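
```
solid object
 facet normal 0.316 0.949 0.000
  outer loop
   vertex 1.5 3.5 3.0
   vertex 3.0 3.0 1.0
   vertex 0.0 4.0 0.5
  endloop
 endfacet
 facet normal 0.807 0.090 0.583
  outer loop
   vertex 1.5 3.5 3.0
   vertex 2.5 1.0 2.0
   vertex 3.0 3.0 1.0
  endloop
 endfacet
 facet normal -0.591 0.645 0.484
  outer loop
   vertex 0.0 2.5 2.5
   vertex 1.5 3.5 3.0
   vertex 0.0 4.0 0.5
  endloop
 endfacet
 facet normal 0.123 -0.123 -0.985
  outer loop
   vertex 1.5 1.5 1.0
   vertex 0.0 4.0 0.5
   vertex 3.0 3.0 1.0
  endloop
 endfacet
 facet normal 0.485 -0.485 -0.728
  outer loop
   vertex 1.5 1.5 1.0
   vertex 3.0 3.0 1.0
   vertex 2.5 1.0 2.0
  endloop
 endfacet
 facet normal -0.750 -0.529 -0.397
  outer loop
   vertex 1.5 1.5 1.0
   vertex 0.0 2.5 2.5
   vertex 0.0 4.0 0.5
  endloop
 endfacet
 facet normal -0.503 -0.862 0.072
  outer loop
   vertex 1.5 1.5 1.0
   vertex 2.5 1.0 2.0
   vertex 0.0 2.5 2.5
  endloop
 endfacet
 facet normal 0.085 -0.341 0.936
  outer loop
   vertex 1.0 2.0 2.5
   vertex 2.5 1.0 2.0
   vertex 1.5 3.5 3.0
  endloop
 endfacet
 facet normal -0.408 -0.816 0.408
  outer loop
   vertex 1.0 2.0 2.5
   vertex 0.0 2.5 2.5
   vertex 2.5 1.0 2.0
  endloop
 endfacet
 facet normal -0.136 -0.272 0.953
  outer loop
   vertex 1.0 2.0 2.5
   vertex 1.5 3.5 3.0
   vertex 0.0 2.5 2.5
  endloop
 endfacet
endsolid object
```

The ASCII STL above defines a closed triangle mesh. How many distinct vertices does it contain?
7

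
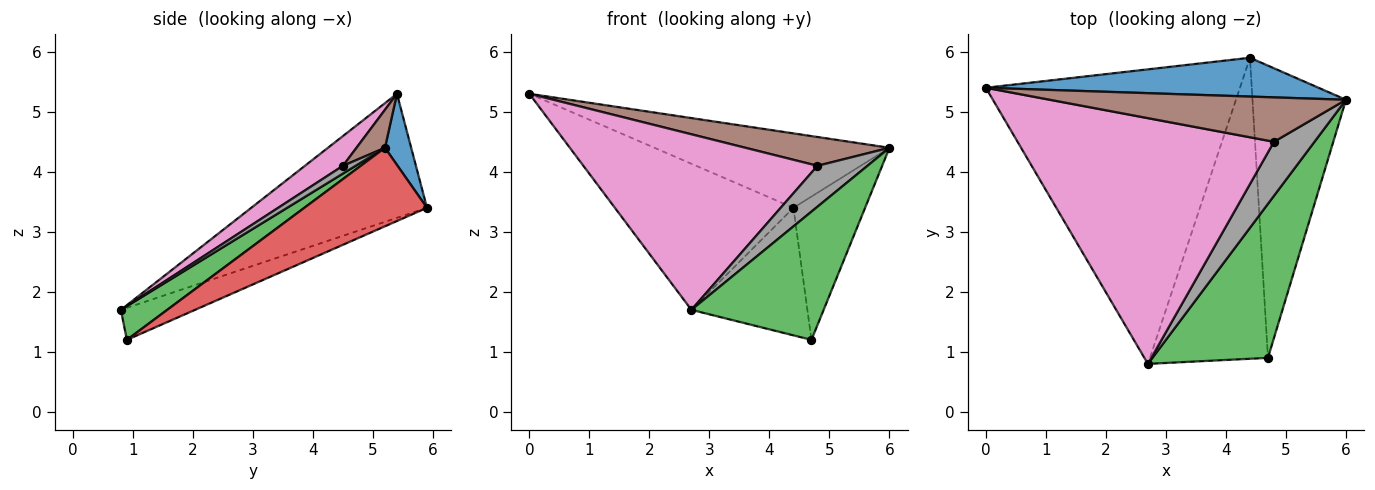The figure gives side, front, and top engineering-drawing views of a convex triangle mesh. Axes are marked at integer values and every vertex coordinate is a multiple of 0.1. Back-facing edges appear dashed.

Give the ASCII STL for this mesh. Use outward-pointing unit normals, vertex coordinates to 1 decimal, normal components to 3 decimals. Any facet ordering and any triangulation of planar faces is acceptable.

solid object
 facet normal 0.098 0.882 0.460
  outer loop
   vertex 4.4 5.9 3.4
   vertex 0.0 5.4 5.3
   vertex 6.0 5.2 4.4
  endloop
 endfacet
 facet normal -0.401 0.407 -0.821
  outer loop
   vertex 4.4 5.9 3.4
   vertex 2.7 0.8 1.7
   vertex 0.0 5.4 5.3
  endloop
 endfacet
 facet normal 0.219 -0.624 0.750
  outer loop
   vertex 4.7 0.9 1.2
   vertex 6.0 5.2 4.4
   vertex 2.7 0.8 1.7
  endloop
 endfacet
 facet normal 0.602 0.352 -0.717
  outer loop
   vertex 4.7 0.9 1.2
   vertex 4.4 5.9 3.4
   vertex 6.0 5.2 4.4
  endloop
 endfacet
 facet normal -0.242 0.379 -0.893
  outer loop
   vertex 4.7 0.9 1.2
   vertex 2.7 0.8 1.7
   vertex 4.4 5.9 3.4
  endloop
 endfacet
 facet normal 0.107 -0.541 0.834
  outer loop
   vertex 4.8 4.5 4.1
   vertex 6.0 5.2 4.4
   vertex 0.0 5.4 5.3
  endloop
 endfacet
 facet normal 0.094 -0.579 0.810
  outer loop
   vertex 4.8 4.5 4.1
   vertex 0.0 5.4 5.3
   vertex 2.7 0.8 1.7
  endloop
 endfacet
 facet normal 0.151 -0.597 0.788
  outer loop
   vertex 4.8 4.5 4.1
   vertex 2.7 0.8 1.7
   vertex 6.0 5.2 4.4
  endloop
 endfacet
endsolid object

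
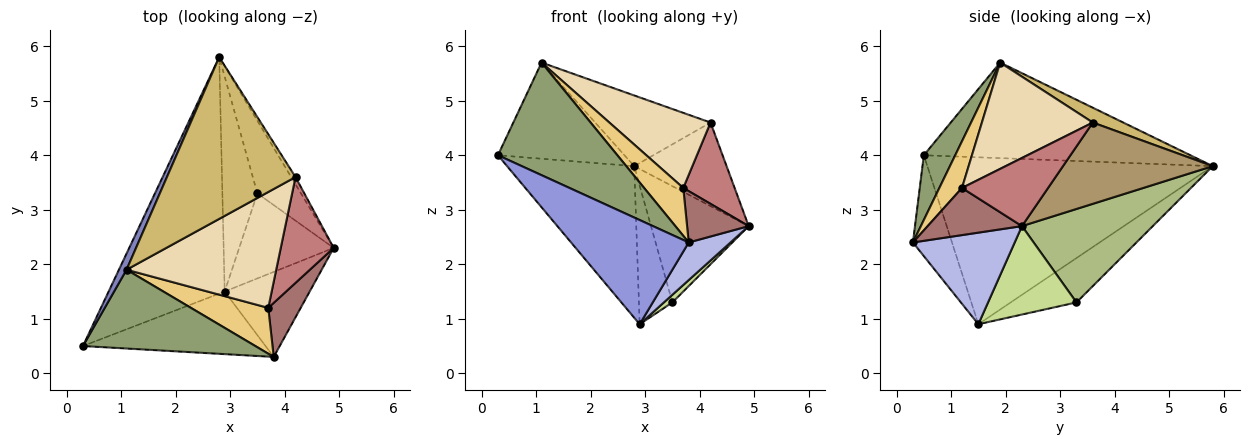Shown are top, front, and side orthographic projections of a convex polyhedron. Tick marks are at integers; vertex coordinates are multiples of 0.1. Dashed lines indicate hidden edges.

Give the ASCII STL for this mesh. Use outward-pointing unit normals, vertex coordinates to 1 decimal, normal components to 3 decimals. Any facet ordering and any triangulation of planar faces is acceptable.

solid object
 facet normal -0.771 0.344 -0.536
  outer loop
   vertex 2.9 1.5 0.9
   vertex 0.3 0.5 4.0
   vertex 2.8 5.8 3.8
  endloop
 endfacet
 facet normal -0.901 0.428 0.072
  outer loop
   vertex 1.1 1.9 5.7
   vertex 2.8 5.8 3.8
   vertex 0.3 0.5 4.0
  endloop
 endfacet
 facet normal -0.274 -0.824 -0.495
  outer loop
   vertex 3.8 0.3 2.4
   vertex 0.3 0.5 4.0
   vertex 2.9 1.5 0.9
  endloop
 endfacet
 facet normal 0.702 -0.288 -0.652
  outer loop
   vertex 3.8 0.3 2.4
   vertex 2.9 1.5 0.9
   vertex 4.9 2.3 2.7
  endloop
 endfacet
 facet normal 0.210 -0.801 0.561
  outer loop
   vertex 3.8 0.3 2.4
   vertex 1.1 1.9 5.7
   vertex 0.3 0.5 4.0
  endloop
 endfacet
 facet normal 0.751 0.560 -0.350
  outer loop
   vertex 3.5 3.3 1.3
   vertex 2.8 5.8 3.8
   vertex 4.9 2.3 2.7
  endloop
 endfacet
 facet normal 0.682 -0.065 -0.729
  outer loop
   vertex 3.5 3.3 1.3
   vertex 4.9 2.3 2.7
   vertex 2.9 1.5 0.9
  endloop
 endfacet
 facet normal -0.729 0.371 -0.575
  outer loop
   vertex 3.5 3.3 1.3
   vertex 2.9 1.5 0.9
   vertex 2.8 5.8 3.8
  endloop
 endfacet
 facet normal 0.850 0.524 -0.046
  outer loop
   vertex 4.2 3.6 4.6
   vertex 4.9 2.3 2.7
   vertex 2.8 5.8 3.8
  endloop
 endfacet
 facet normal 0.105 0.398 0.911
  outer loop
   vertex 4.2 3.6 4.6
   vertex 2.8 5.8 3.8
   vertex 1.1 1.9 5.7
  endloop
 endfacet
 facet normal 0.385 -0.666 0.638
  outer loop
   vertex 3.7 1.2 3.4
   vertex 1.1 1.9 5.7
   vertex 3.8 0.3 2.4
  endloop
 endfacet
 facet normal 0.512 -0.467 0.721
  outer loop
   vertex 3.7 1.2 3.4
   vertex 4.2 3.6 4.6
   vertex 1.1 1.9 5.7
  endloop
 endfacet
 facet normal 0.726 -0.474 0.499
  outer loop
   vertex 3.7 1.2 3.4
   vertex 3.8 0.3 2.4
   vertex 4.9 2.3 2.7
  endloop
 endfacet
 facet normal 0.714 -0.426 0.555
  outer loop
   vertex 3.7 1.2 3.4
   vertex 4.9 2.3 2.7
   vertex 4.2 3.6 4.6
  endloop
 endfacet
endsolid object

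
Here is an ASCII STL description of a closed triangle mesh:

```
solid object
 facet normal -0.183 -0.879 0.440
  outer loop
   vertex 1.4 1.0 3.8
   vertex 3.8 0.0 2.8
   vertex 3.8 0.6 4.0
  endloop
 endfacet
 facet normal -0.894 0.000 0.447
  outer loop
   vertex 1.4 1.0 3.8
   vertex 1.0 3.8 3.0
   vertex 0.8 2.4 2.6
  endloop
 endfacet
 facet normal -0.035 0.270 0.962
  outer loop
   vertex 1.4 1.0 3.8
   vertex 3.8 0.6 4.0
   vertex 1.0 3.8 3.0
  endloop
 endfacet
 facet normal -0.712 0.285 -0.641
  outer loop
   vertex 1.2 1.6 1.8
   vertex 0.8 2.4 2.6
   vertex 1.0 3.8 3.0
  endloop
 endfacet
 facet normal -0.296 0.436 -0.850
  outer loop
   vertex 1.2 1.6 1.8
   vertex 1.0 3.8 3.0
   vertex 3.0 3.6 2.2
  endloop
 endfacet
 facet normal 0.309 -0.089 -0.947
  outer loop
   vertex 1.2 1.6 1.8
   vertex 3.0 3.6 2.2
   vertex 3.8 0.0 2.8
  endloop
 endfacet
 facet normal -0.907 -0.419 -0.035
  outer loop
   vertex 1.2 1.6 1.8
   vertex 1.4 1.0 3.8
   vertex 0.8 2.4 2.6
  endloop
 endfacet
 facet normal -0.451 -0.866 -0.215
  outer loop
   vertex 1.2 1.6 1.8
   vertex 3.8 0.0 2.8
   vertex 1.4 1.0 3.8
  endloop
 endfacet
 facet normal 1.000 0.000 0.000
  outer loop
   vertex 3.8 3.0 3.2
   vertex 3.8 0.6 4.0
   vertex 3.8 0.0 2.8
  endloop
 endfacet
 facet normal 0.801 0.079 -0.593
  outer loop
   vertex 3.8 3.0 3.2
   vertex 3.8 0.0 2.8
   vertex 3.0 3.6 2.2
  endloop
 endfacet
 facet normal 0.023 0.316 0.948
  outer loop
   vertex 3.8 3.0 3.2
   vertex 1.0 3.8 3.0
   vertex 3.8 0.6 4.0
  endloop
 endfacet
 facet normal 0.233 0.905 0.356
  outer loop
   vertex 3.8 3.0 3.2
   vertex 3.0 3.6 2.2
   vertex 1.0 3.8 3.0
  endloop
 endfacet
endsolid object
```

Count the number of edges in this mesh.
18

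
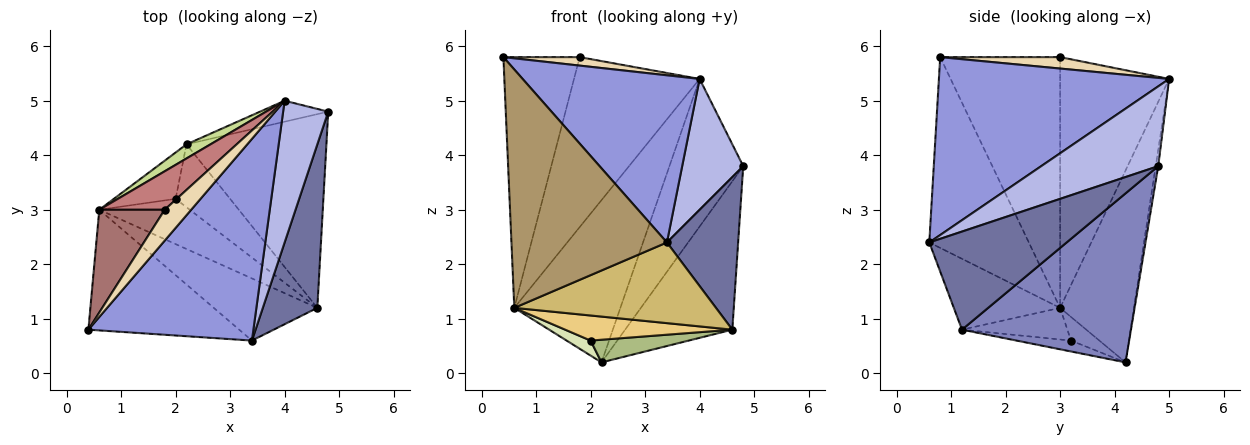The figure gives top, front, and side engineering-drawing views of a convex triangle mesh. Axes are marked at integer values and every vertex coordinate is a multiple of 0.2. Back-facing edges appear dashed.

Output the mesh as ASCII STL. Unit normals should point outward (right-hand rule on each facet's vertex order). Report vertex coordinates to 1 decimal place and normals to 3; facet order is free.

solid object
 facet normal 0.796 -0.413 0.442
  outer loop
   vertex 4.6 1.2 0.8
   vertex 4.8 4.8 3.8
   vertex 3.4 0.6 2.4
  endloop
 endfacet
 facet normal 0.692 0.439 -0.573
  outer loop
   vertex 4.6 1.2 0.8
   vertex 2.2 4.2 0.2
   vertex 4.8 4.8 3.8
  endloop
 endfacet
 facet normal 0.639 -0.491 0.592
  outer loop
   vertex 4.0 5.0 5.4
   vertex 0.4 0.8 5.8
   vertex 3.4 0.6 2.4
  endloop
 endfacet
 facet normal 0.793 -0.414 0.448
  outer loop
   vertex 4.0 5.0 5.4
   vertex 3.4 0.6 2.4
   vertex 4.8 4.8 3.8
  endloop
 endfacet
 facet normal -0.034 0.989 -0.141
  outer loop
   vertex 4.0 5.0 5.4
   vertex 4.8 4.8 3.8
   vertex 2.2 4.2 0.2
  endloop
 endfacet
 facet normal -0.185 -0.333 -0.925
  outer loop
   vertex 2.0 3.2 0.6
   vertex 2.2 4.2 0.2
   vertex 4.6 1.2 0.8
  endloop
 endfacet
 facet normal -0.570 0.819 0.071
  outer loop
   vertex 0.6 3.0 1.2
   vertex 4.0 5.0 5.4
   vertex 2.2 4.2 0.2
  endloop
 endfacet
 facet normal -0.342 -0.289 -0.894
  outer loop
   vertex 0.6 3.0 1.2
   vertex 2.2 4.2 0.2
   vertex 2.0 3.2 0.6
  endloop
 endfacet
 facet normal -0.496 -0.775 -0.392
  outer loop
   vertex 0.6 3.0 1.2
   vertex 3.4 0.6 2.4
   vertex 0.4 0.8 5.8
  endloop
 endfacet
 facet normal -0.385 -0.731 -0.563
  outer loop
   vertex 0.6 3.0 1.2
   vertex 4.6 1.2 0.8
   vertex 3.4 0.6 2.4
  endloop
 endfacet
 facet normal -0.292 -0.464 -0.836
  outer loop
   vertex 0.6 3.0 1.2
   vertex 2.0 3.2 0.6
   vertex 4.6 1.2 0.8
  endloop
 endfacet
 facet normal 0.384 -0.244 0.890
  outer loop
   vertex 1.8 3.0 5.8
   vertex 0.4 0.8 5.8
   vertex 4.0 5.0 5.4
  endloop
 endfacet
 facet normal -0.824 0.524 0.215
  outer loop
   vertex 1.8 3.0 5.8
   vertex 0.6 3.0 1.2
   vertex 0.4 0.8 5.8
  endloop
 endfacet
 facet normal -0.646 0.744 0.169
  outer loop
   vertex 1.8 3.0 5.8
   vertex 4.0 5.0 5.4
   vertex 0.6 3.0 1.2
  endloop
 endfacet
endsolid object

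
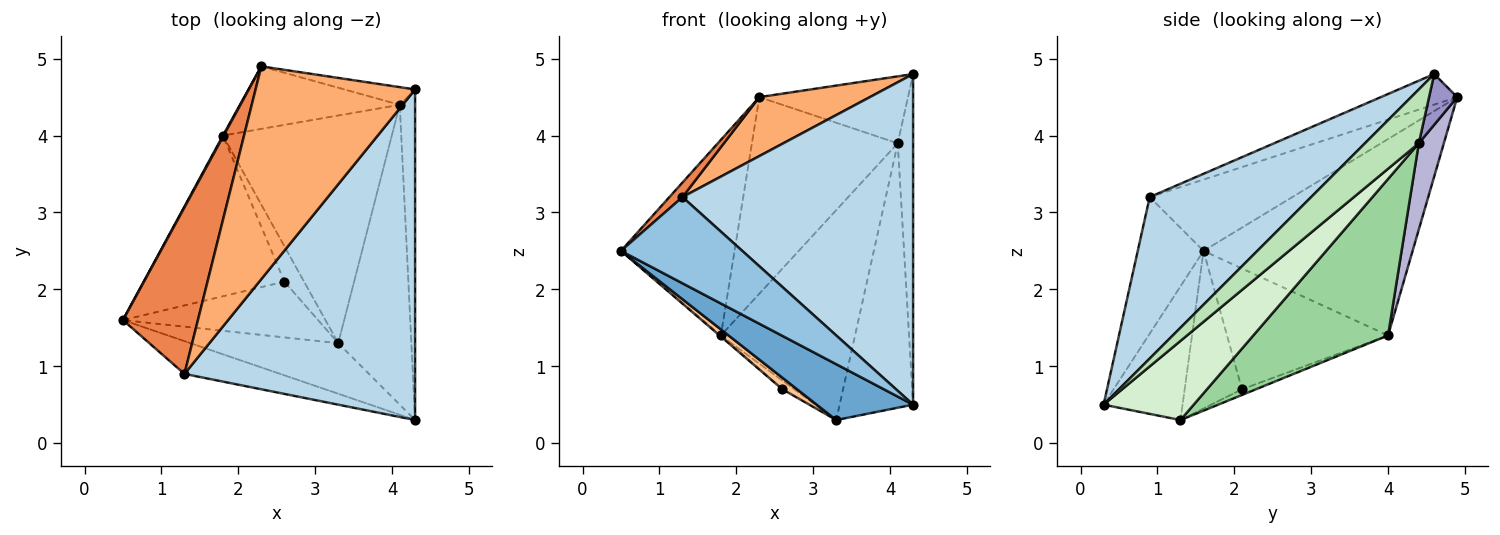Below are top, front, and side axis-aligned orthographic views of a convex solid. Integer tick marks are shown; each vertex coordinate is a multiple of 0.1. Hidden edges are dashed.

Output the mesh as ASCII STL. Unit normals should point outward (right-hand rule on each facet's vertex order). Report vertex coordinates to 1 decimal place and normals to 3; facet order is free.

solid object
 facet normal -0.519 -0.634 -0.574
  outer loop
   vertex 3.3 1.3 0.3
   vertex 4.3 0.3 0.5
   vertex 0.5 1.6 2.5
  endloop
 endfacet
 facet normal -0.452 -0.834 -0.317
  outer loop
   vertex 1.3 0.9 3.2
   vertex 0.5 1.6 2.5
   vertex 4.3 0.3 0.5
  endloop
 endfacet
 facet normal 0.444 -0.634 0.634
  outer loop
   vertex 1.3 0.9 3.2
   vertex 4.3 0.3 0.5
   vertex 4.3 4.6 4.8
  endloop
 endfacet
 facet normal -0.879 0.477 0.003
  outer loop
   vertex 2.3 4.9 4.5
   vertex 1.8 4.0 1.4
   vertex 0.5 1.6 2.5
  endloop
 endfacet
 facet normal -0.688 -0.063 0.723
  outer loop
   vertex 2.3 4.9 4.5
   vertex 0.5 1.6 2.5
   vertex 1.3 0.9 3.2
  endloop
 endfacet
 facet normal -0.182 -0.263 0.948
  outer loop
   vertex 2.3 4.9 4.5
   vertex 1.3 0.9 3.2
   vertex 4.3 4.6 4.8
  endloop
 endfacet
 facet normal -0.620 -0.159 -0.768
  outer loop
   vertex 2.6 2.1 0.7
   vertex 3.3 1.3 0.3
   vertex 0.5 1.6 2.5
  endloop
 endfacet
 facet normal -0.651 0.005 -0.759
  outer loop
   vertex 2.6 2.1 0.7
   vertex 0.5 1.6 2.5
   vertex 1.8 4.0 1.4
  endloop
 endfacet
 facet normal -0.271 0.230 -0.935
  outer loop
   vertex 2.6 2.1 0.7
   vertex 1.8 4.0 1.4
   vertex 3.3 1.3 0.3
  endloop
 endfacet
 facet normal 0.563 0.560 -0.608
  outer loop
   vertex 4.1 4.4 3.9
   vertex 3.3 1.3 0.3
   vertex 1.8 4.0 1.4
  endloop
 endfacet
 facet normal 0.927 0.265 -0.265
  outer loop
   vertex 4.1 4.4 3.9
   vertex 4.3 4.6 4.8
   vertex 4.3 0.3 0.5
  endloop
 endfacet
 facet normal 0.630 0.514 -0.582
  outer loop
   vertex 4.1 4.4 3.9
   vertex 4.3 0.3 0.5
   vertex 3.3 1.3 0.3
  endloop
 endfacet
 facet normal 0.180 0.951 -0.251
  outer loop
   vertex 4.1 4.4 3.9
   vertex 2.3 4.9 4.5
   vertex 4.3 4.6 4.8
  endloop
 endfacet
 facet normal 0.162 0.940 -0.299
  outer loop
   vertex 4.1 4.4 3.9
   vertex 1.8 4.0 1.4
   vertex 2.3 4.9 4.5
  endloop
 endfacet
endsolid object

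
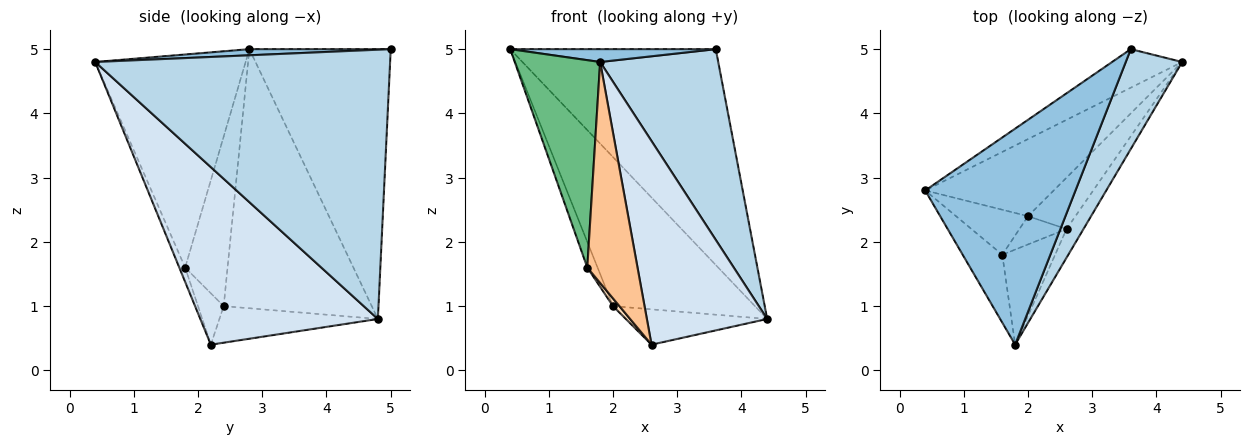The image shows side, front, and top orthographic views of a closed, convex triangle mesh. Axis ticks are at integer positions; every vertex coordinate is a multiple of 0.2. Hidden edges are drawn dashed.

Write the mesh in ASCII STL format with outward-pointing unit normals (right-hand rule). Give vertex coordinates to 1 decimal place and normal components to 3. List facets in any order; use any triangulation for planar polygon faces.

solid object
 facet normal -0.560 0.815 -0.146
  outer loop
   vertex 3.6 5.0 5.0
   vertex 4.4 4.8 0.8
   vertex 0.4 2.8 5.0
  endloop
 endfacet
 facet normal 0.041 -0.059 0.997
  outer loop
   vertex 3.6 5.0 5.0
   vertex 0.4 2.8 5.0
   vertex 1.8 0.4 4.8
  endloop
 endfacet
 facet normal 0.911 -0.365 0.191
  outer loop
   vertex 3.6 5.0 5.0
   vertex 1.8 0.4 4.8
   vertex 4.4 4.8 0.8
  endloop
 endfacet
 facet normal 0.825 -0.559 -0.079
  outer loop
   vertex 2.6 2.2 0.4
   vertex 4.4 4.8 0.8
   vertex 1.8 0.4 4.8
  endloop
 endfacet
 facet normal -0.680 0.652 -0.337
  outer loop
   vertex 2.0 2.4 1.0
   vertex 0.4 2.8 5.0
   vertex 4.4 4.8 0.8
  endloop
 endfacet
 facet normal -0.536 0.478 -0.696
  outer loop
   vertex 2.0 2.4 1.0
   vertex 4.4 4.8 0.8
   vertex 2.6 2.2 0.4
  endloop
 endfacet
 facet normal -0.106 -0.913 -0.393
  outer loop
   vertex 1.6 1.8 1.6
   vertex 2.6 2.2 0.4
   vertex 1.8 0.4 4.8
  endloop
 endfacet
 facet normal -0.725 -0.181 -0.665
  outer loop
   vertex 1.6 1.8 1.6
   vertex 2.0 2.4 1.0
   vertex 2.6 2.2 0.4
  endloop
 endfacet
 facet normal -0.858 -0.487 -0.160
  outer loop
   vertex 1.6 1.8 1.6
   vertex 1.8 0.4 4.8
   vertex 0.4 2.8 5.0
  endloop
 endfacet
 facet normal -0.898 0.218 -0.381
  outer loop
   vertex 1.6 1.8 1.6
   vertex 0.4 2.8 5.0
   vertex 2.0 2.4 1.0
  endloop
 endfacet
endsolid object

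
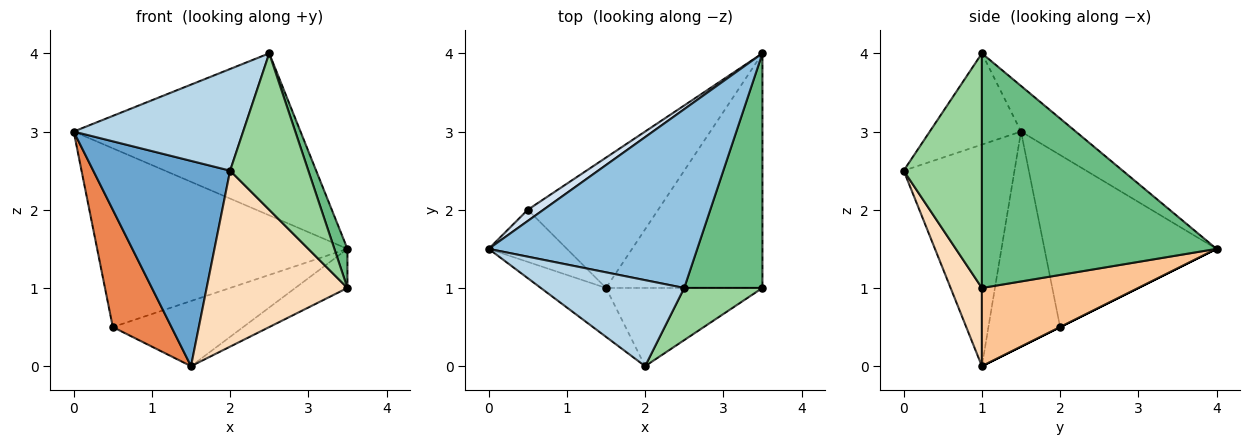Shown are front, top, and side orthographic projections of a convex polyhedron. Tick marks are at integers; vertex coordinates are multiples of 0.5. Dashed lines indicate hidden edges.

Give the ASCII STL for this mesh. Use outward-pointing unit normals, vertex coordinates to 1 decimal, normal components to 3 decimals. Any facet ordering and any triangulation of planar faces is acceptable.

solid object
 facet normal -0.619 -0.764 -0.182
  outer loop
   vertex 1.5 1.0 0.0
   vertex 2.0 0.0 2.5
   vertex 0.0 1.5 3.0
  endloop
 endfacet
 facet normal -0.160 0.663 0.731
  outer loop
   vertex 2.5 1.0 4.0
   vertex 3.5 4.0 1.5
   vertex 0.0 1.5 3.0
  endloop
 endfacet
 facet normal -0.380 -0.706 0.597
  outer loop
   vertex 2.5 1.0 4.0
   vertex 0.0 1.5 3.0
   vertex 2.0 0.0 2.5
  endloop
 endfacet
 facet normal -0.566 0.823 0.051
  outer loop
   vertex 0.5 2.0 0.5
   vertex 0.0 1.5 3.0
   vertex 3.5 4.0 1.5
  endloop
 endfacet
 facet normal -0.745 -0.610 -0.271
  outer loop
   vertex 0.5 2.0 0.5
   vertex 1.5 1.0 0.0
   vertex 0.0 1.5 3.0
  endloop
 endfacet
 facet normal 0.000 0.447 -0.894
  outer loop
   vertex 0.5 2.0 0.5
   vertex 3.5 4.0 1.5
   vertex 1.5 1.0 0.0
  endloop
 endfacet
 facet normal 0.442 0.147 -0.885
  outer loop
   vertex 3.5 1.0 1.0
   vertex 1.5 1.0 0.0
   vertex 3.5 4.0 1.5
  endloop
 endfacet
 facet normal 0.199 -0.896 -0.398
  outer loop
   vertex 3.5 1.0 1.0
   vertex 2.0 0.0 2.5
   vertex 1.5 1.0 0.0
  endloop
 endfacet
 facet normal 0.947 -0.053 0.316
  outer loop
   vertex 3.5 1.0 1.0
   vertex 3.5 4.0 1.5
   vertex 2.5 1.0 4.0
  endloop
 endfacet
 facet normal 0.688 -0.688 0.229
  outer loop
   vertex 3.5 1.0 1.0
   vertex 2.5 1.0 4.0
   vertex 2.0 0.0 2.5
  endloop
 endfacet
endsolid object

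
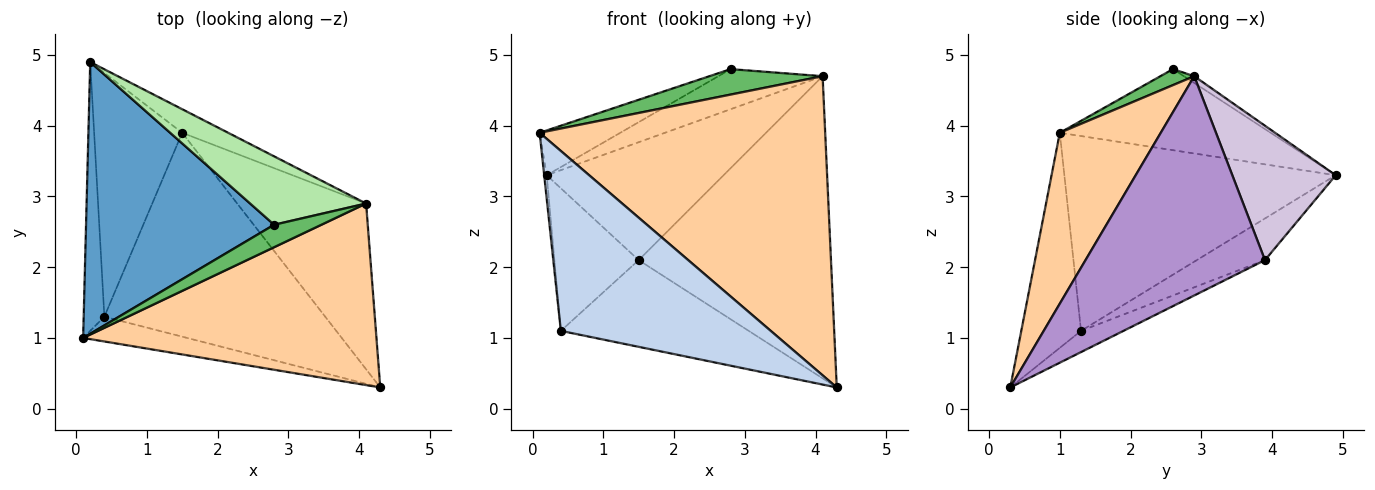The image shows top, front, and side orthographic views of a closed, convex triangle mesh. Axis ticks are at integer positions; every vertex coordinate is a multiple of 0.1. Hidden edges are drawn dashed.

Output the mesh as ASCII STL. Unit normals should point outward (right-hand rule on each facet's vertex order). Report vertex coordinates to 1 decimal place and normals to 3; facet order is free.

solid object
 facet normal -0.391 0.150 0.908
  outer loop
   vertex 2.8 2.6 4.8
   vertex 0.2 4.9 3.3
   vertex 0.1 1.0 3.9
  endloop
 endfacet
 facet normal -0.271 -0.953 -0.131
  outer loop
   vertex 0.4 1.3 1.1
   vertex 4.3 0.3 0.3
   vertex 0.1 1.0 3.9
  endloop
 endfacet
 facet normal -0.994 0.009 -0.106
  outer loop
   vertex 0.4 1.3 1.1
   vertex 0.1 1.0 3.9
   vertex 0.2 4.9 3.3
  endloop
 endfacet
 facet normal 0.289 -0.818 0.497
  outer loop
   vertex 4.1 2.9 4.7
   vertex 0.1 1.0 3.9
   vertex 4.3 0.3 0.3
  endloop
 endfacet
 facet normal 0.219 -0.732 0.645
  outer loop
   vertex 4.1 2.9 4.7
   vertex 2.8 2.6 4.8
   vertex 0.1 1.0 3.9
  endloop
 endfacet
 facet normal -0.050 0.505 0.862
  outer loop
   vertex 4.1 2.9 4.7
   vertex 0.2 4.9 3.3
   vertex 2.8 2.6 4.8
  endloop
 endfacet
 facet normal -0.088 0.390 -0.917
  outer loop
   vertex 1.5 3.9 2.1
   vertex 4.3 0.3 0.3
   vertex 0.4 1.3 1.1
  endloop
 endfacet
 facet normal -0.378 0.467 -0.799
  outer loop
   vertex 1.5 3.9 2.1
   vertex 0.4 1.3 1.1
   vertex 0.2 4.9 3.3
  endloop
 endfacet
 facet normal 0.633 0.679 -0.372
  outer loop
   vertex 1.5 3.9 2.1
   vertex 4.1 2.9 4.7
   vertex 4.3 0.3 0.3
  endloop
 endfacet
 facet normal 0.497 0.851 -0.170
  outer loop
   vertex 1.5 3.9 2.1
   vertex 0.2 4.9 3.3
   vertex 4.1 2.9 4.7
  endloop
 endfacet
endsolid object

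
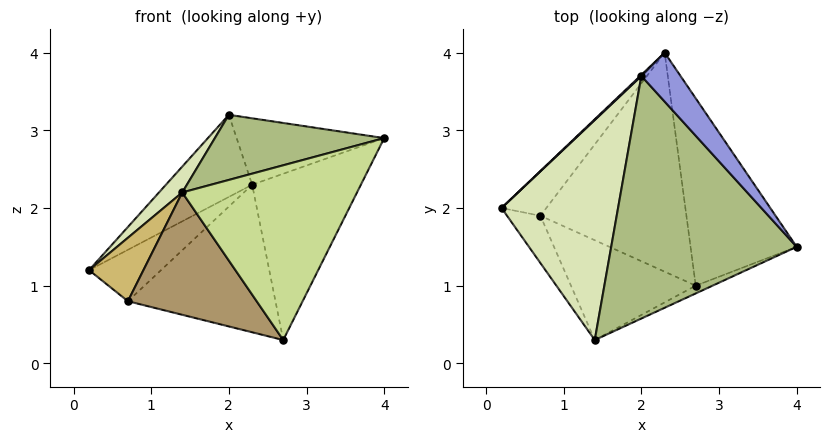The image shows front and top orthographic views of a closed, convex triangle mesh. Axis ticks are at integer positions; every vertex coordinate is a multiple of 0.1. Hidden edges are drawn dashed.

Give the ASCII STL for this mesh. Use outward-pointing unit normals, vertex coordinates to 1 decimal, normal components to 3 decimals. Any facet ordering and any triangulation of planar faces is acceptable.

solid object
 facet normal 0.778 0.417 -0.469
  outer loop
   vertex 2.7 1.0 0.3
   vertex 2.3 4.0 2.3
   vertex 4.0 1.5 2.9
  endloop
 endfacet
 facet normal -0.692 0.722 0.010
  outer loop
   vertex 2.0 3.7 3.2
   vertex 2.3 4.0 2.3
   vertex 0.2 2.0 1.2
  endloop
 endfacet
 facet normal 0.698 0.577 0.425
  outer loop
   vertex 2.0 3.7 3.2
   vertex 4.0 1.5 2.9
   vertex 2.3 4.0 2.3
  endloop
 endfacet
 facet normal -0.351 0.706 -0.615
  outer loop
   vertex 0.7 1.9 0.8
   vertex 0.2 2.0 1.2
   vertex 2.3 4.0 2.3
  endloop
 endfacet
 facet normal 0.044 0.558 -0.829
  outer loop
   vertex 0.7 1.9 0.8
   vertex 2.3 4.0 2.3
   vertex 2.7 1.0 0.3
  endloop
 endfacet
 facet normal -0.139 -0.257 0.956
  outer loop
   vertex 1.4 0.3 2.2
   vertex 4.0 1.5 2.9
   vertex 2.0 3.7 3.2
  endloop
 endfacet
 facet normal 0.428 -0.903 -0.040
  outer loop
   vertex 1.4 0.3 2.2
   vertex 2.7 1.0 0.3
   vertex 4.0 1.5 2.9
  endloop
 endfacet
 facet normal -0.705 -0.083 0.705
  outer loop
   vertex 1.4 0.3 2.2
   vertex 2.0 3.7 3.2
   vertex 0.2 2.0 1.2
  endloop
 endfacet
 facet normal -0.452 -0.691 -0.564
  outer loop
   vertex 1.4 0.3 2.2
   vertex 0.7 1.9 0.8
   vertex 2.7 1.0 0.3
  endloop
 endfacet
 facet normal -0.538 -0.676 -0.504
  outer loop
   vertex 1.4 0.3 2.2
   vertex 0.2 2.0 1.2
   vertex 0.7 1.9 0.8
  endloop
 endfacet
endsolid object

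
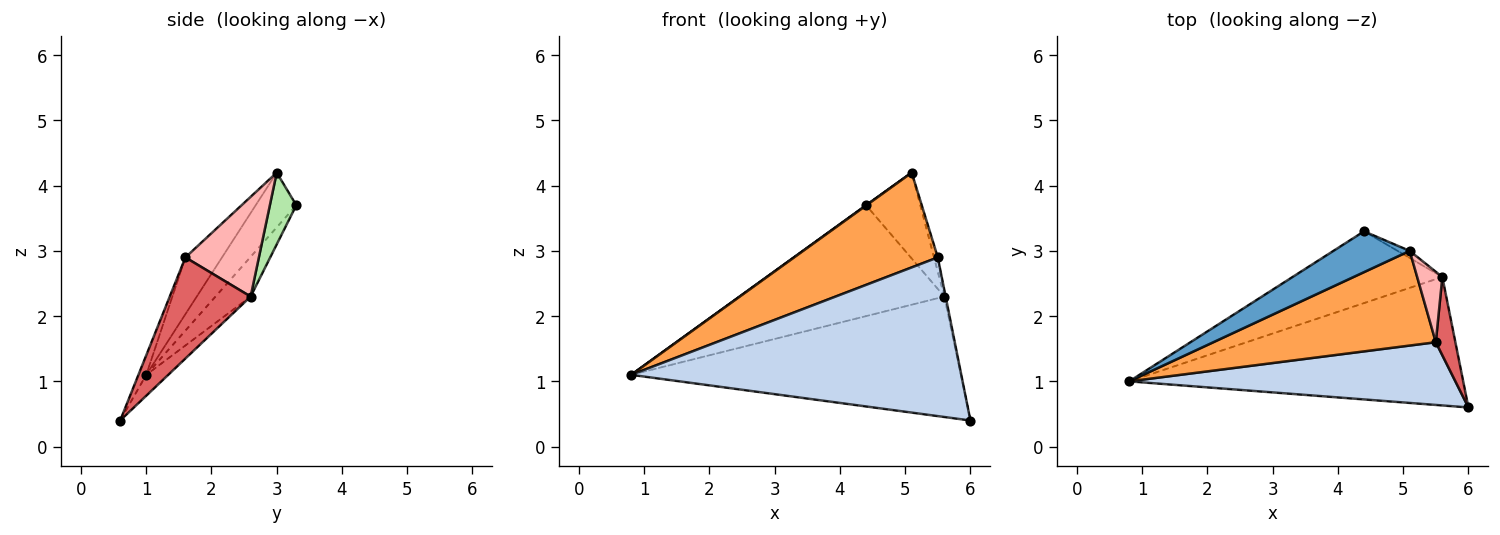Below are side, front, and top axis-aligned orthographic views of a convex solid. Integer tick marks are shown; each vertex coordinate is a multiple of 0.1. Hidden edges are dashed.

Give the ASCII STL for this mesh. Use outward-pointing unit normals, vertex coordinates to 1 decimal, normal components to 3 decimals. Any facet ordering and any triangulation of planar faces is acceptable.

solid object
 facet normal -0.583 -0.006 0.812
  outer loop
   vertex 5.1 3.0 4.2
   vertex 4.4 3.3 3.7
   vertex 0.8 1.0 1.1
  endloop
 endfacet
 facet normal -0.022 -0.930 0.367
  outer loop
   vertex 5.5 1.6 2.9
   vertex 0.8 1.0 1.1
   vertex 6.0 0.6 0.4
  endloop
 endfacet
 facet normal -0.177 -0.696 0.695
  outer loop
   vertex 5.5 1.6 2.9
   vertex 5.1 3.0 4.2
   vertex 0.8 1.0 1.1
  endloop
 endfacet
 facet normal -0.046 0.683 -0.729
  outer loop
   vertex 5.6 2.6 2.3
   vertex 6.0 0.6 0.4
   vertex 0.8 1.0 1.1
  endloop
 endfacet
 facet normal -0.143 0.831 -0.538
  outer loop
   vertex 5.6 2.6 2.3
   vertex 0.8 1.0 1.1
   vertex 4.4 3.3 3.7
  endloop
 endfacet
 facet normal 0.437 0.896 -0.074
  outer loop
   vertex 5.6 2.6 2.3
   vertex 4.4 3.3 3.7
   vertex 5.1 3.0 4.2
  endloop
 endfacet
 facet normal 0.982 0.016 0.190
  outer loop
   vertex 5.6 2.6 2.3
   vertex 5.5 1.6 2.9
   vertex 6.0 0.6 0.4
  endloop
 endfacet
 facet normal 0.968 0.050 0.244
  outer loop
   vertex 5.6 2.6 2.3
   vertex 5.1 3.0 4.2
   vertex 5.5 1.6 2.9
  endloop
 endfacet
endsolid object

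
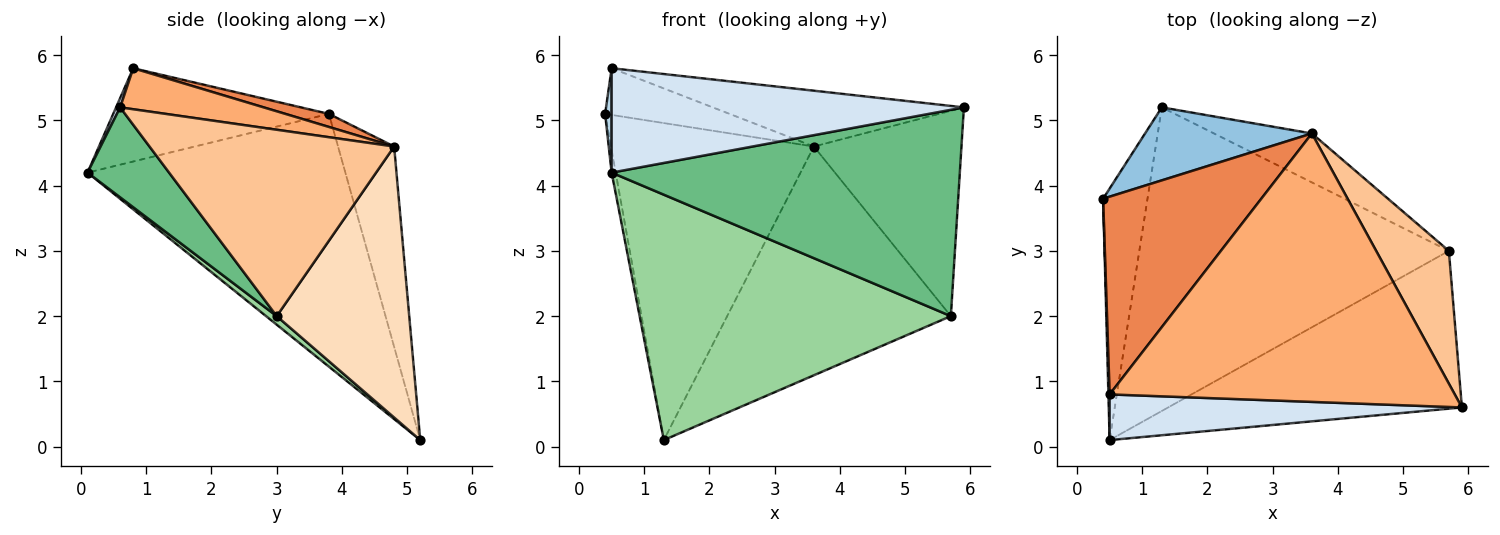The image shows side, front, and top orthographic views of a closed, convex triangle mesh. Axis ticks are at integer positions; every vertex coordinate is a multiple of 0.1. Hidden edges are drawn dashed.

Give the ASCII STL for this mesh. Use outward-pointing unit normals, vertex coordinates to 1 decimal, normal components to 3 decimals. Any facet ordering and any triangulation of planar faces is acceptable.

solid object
 facet normal -0.985 0.015 -0.173
  outer loop
   vertex 1.3 5.2 0.1
   vertex 0.5 0.1 4.2
   vertex 0.4 3.8 5.1
  endloop
 endfacet
 facet normal -0.260 0.941 0.217
  outer loop
   vertex 3.6 4.8 4.6
   vertex 1.3 5.2 0.1
   vertex 0.4 3.8 5.1
  endloop
 endfacet
 facet normal -0.999 -0.030 0.013
  outer loop
   vertex 0.5 0.8 5.8
   vertex 0.4 3.8 5.1
   vertex 0.5 0.1 4.2
  endloop
 endfacet
 facet normal 0.011 -0.916 0.401
  outer loop
   vertex 0.5 0.8 5.8
   vertex 0.5 0.1 4.2
   vertex 5.9 0.6 5.2
  endloop
 endfacet
 facet normal 0.080 0.229 0.970
  outer loop
   vertex 0.5 0.8 5.8
   vertex 3.6 4.8 4.6
   vertex 0.4 3.8 5.1
  endloop
 endfacet
 facet normal 0.116 0.202 0.973
  outer loop
   vertex 0.5 0.8 5.8
   vertex 5.9 0.6 5.2
   vertex 3.6 4.8 4.6
  endloop
 endfacet
 facet normal 0.812 0.490 0.317
  outer loop
   vertex 5.7 3.0 2.0
   vertex 3.6 4.8 4.6
   vertex 5.9 0.6 5.2
  endloop
 endfacet
 facet normal 0.501 0.846 -0.181
  outer loop
   vertex 5.7 3.0 2.0
   vertex 1.3 5.2 0.1
   vertex 3.6 4.8 4.6
  endloop
 endfacet
 facet normal 0.183 -0.781 -0.597
  outer loop
   vertex 5.7 3.0 2.0
   vertex 5.9 0.6 5.2
   vertex 0.5 0.1 4.2
  endloop
 endfacet
 facet normal 0.022 -0.628 -0.778
  outer loop
   vertex 5.7 3.0 2.0
   vertex 0.5 0.1 4.2
   vertex 1.3 5.2 0.1
  endloop
 endfacet
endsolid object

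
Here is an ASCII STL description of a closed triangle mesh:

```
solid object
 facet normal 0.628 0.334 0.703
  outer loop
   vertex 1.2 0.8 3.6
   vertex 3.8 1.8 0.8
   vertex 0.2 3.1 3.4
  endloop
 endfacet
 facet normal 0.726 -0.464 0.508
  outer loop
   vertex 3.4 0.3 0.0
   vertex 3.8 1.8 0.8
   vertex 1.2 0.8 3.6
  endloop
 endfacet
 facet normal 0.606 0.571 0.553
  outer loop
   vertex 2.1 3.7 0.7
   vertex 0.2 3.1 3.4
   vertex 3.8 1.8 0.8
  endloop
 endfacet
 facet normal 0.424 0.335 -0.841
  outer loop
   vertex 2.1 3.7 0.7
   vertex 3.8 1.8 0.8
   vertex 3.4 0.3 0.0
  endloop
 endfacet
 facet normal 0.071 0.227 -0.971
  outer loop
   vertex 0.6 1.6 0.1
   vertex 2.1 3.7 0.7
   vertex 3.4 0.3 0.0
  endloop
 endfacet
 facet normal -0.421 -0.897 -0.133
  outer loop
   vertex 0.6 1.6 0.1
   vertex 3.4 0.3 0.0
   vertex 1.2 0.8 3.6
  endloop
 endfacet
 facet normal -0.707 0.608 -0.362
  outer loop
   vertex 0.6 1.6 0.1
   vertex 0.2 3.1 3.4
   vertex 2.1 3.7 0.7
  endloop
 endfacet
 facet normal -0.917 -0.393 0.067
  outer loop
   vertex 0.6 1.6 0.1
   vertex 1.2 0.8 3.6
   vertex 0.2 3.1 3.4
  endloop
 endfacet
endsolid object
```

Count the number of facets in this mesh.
8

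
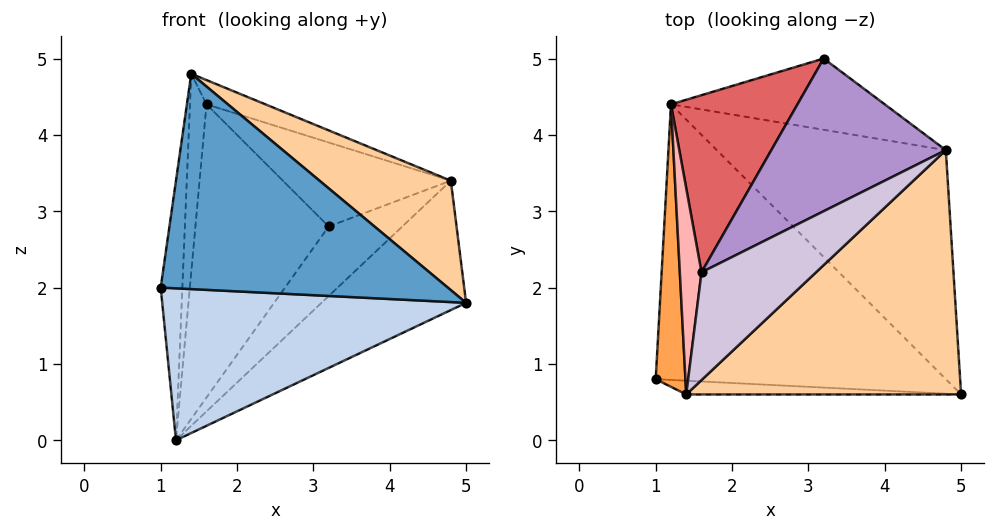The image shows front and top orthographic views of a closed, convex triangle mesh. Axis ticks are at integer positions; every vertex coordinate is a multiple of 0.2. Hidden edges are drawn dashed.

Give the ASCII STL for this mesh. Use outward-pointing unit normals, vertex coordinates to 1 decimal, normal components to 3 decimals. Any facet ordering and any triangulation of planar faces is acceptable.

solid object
 facet normal -0.053 -0.997 -0.064
  outer loop
   vertex 1.4 0.6 4.8
   vertex 1.0 0.8 2.0
   vertex 5.0 0.6 1.8
  endloop
 endfacet
 facet normal -0.068 -0.482 -0.874
  outer loop
   vertex 1.2 4.4 0.0
   vertex 5.0 0.6 1.8
   vertex 1.0 0.8 2.0
  endloop
 endfacet
 facet normal -0.979 0.138 0.150
  outer loop
   vertex 1.2 4.4 0.0
   vertex 1.0 0.8 2.0
   vertex 1.4 0.6 4.8
  endloop
 endfacet
 facet normal 0.605 -0.325 0.726
  outer loop
   vertex 4.8 3.8 3.4
   vertex 1.4 0.6 4.8
   vertex 5.0 0.6 1.8
  endloop
 endfacet
 facet normal 0.671 0.365 -0.646
  outer loop
   vertex 4.8 3.8 3.4
   vertex 5.0 0.6 1.8
   vertex 1.2 4.4 0.0
  endloop
 endfacet
 facet normal 0.621 0.548 -0.561
  outer loop
   vertex 4.8 3.8 3.4
   vertex 1.2 4.4 0.0
   vertex 3.2 5.0 2.8
  endloop
 endfacet
 facet normal -0.700 0.611 0.369
  outer loop
   vertex 1.6 2.2 4.4
   vertex 3.2 5.0 2.8
   vertex 1.2 4.4 0.0
  endloop
 endfacet
 facet normal -0.972 0.164 0.170
  outer loop
   vertex 1.6 2.2 4.4
   vertex 1.2 4.4 0.0
   vertex 1.4 0.6 4.8
  endloop
 endfacet
 facet normal 0.033 0.482 0.876
  outer loop
   vertex 1.6 2.2 4.4
   vertex 4.8 3.8 3.4
   vertex 3.2 5.0 2.8
  endloop
 endfacet
 facet normal 0.192 0.215 0.958
  outer loop
   vertex 1.6 2.2 4.4
   vertex 1.4 0.6 4.8
   vertex 4.8 3.8 3.4
  endloop
 endfacet
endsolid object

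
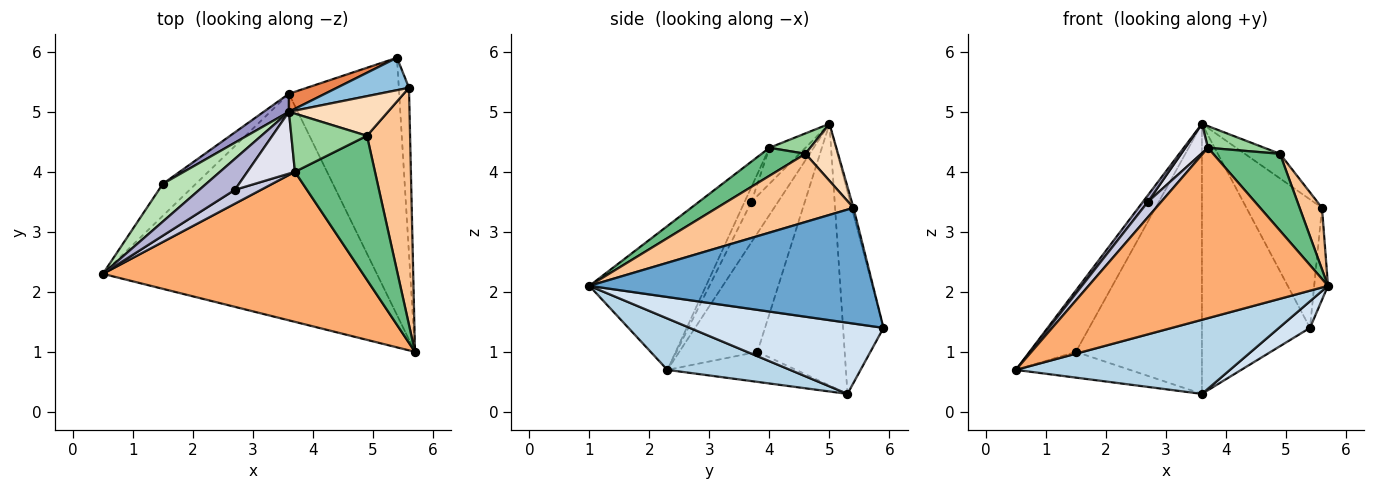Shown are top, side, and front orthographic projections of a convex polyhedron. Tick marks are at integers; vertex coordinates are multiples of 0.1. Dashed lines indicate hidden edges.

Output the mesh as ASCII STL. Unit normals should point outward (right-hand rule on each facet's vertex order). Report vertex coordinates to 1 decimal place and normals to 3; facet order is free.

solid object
 facet normal 0.995 0.048 -0.087
  outer loop
   vertex 5.6 5.4 3.4
   vertex 5.7 1.0 2.1
   vertex 5.4 5.9 1.4
  endloop
 endfacet
 facet normal -0.023 0.969 0.245
  outer loop
   vertex 5.6 5.4 3.4
   vertex 5.4 5.9 1.4
   vertex 3.6 5.0 4.8
  endloop
 endfacet
 facet normal 0.175 -0.306 -0.936
  outer loop
   vertex 3.6 5.3 0.3
   vertex 5.7 1.0 2.1
   vertex 0.5 2.3 0.7
  endloop
 endfacet
 facet normal 0.540 -0.086 -0.837
  outer loop
   vertex 3.6 5.3 0.3
   vertex 5.4 5.9 1.4
   vertex 5.7 1.0 2.1
  endloop
 endfacet
 facet normal -0.350 0.935 0.062
  outer loop
   vertex 3.6 5.3 0.3
   vertex 3.6 5.0 4.8
   vertex 5.4 5.9 1.4
  endloop
 endfacet
 facet normal -0.343 -0.705 0.621
  outer loop
   vertex 3.7 4.0 4.4
   vertex 0.5 2.3 0.7
   vertex 5.7 1.0 2.1
  endloop
 endfacet
 facet normal 0.837 -0.137 0.529
  outer loop
   vertex 4.9 4.6 4.3
   vertex 5.7 1.0 2.1
   vertex 5.6 5.4 3.4
  endloop
 endfacet
 facet normal 0.439 0.474 0.763
  outer loop
   vertex 4.9 4.6 4.3
   vertex 5.6 5.4 3.4
   vertex 3.6 5.0 4.8
  endloop
 endfacet
 facet normal 0.295 -0.450 0.843
  outer loop
   vertex 4.9 4.6 4.3
   vertex 3.7 4.0 4.4
   vertex 5.7 1.0 2.1
  endloop
 endfacet
 facet normal 0.245 -0.339 0.908
  outer loop
   vertex 4.9 4.6 4.3
   vertex 3.6 5.0 4.8
   vertex 3.7 4.0 4.4
  endloop
 endfacet
 facet normal -0.820 0.487 0.300
  outer loop
   vertex 1.5 3.8 1.0
   vertex 0.5 2.3 0.7
   vertex 3.6 5.0 4.8
  endloop
 endfacet
 facet normal -0.578 0.512 -0.635
  outer loop
   vertex 1.5 3.8 1.0
   vertex 3.6 5.3 0.3
   vertex 0.5 2.3 0.7
  endloop
 endfacet
 facet normal -0.568 0.821 0.055
  outer loop
   vertex 1.5 3.8 1.0
   vertex 3.6 5.0 4.8
   vertex 3.6 5.3 0.3
  endloop
 endfacet
 facet normal -0.744 -0.139 0.654
  outer loop
   vertex 2.7 3.7 3.5
   vertex 3.6 5.0 4.8
   vertex 0.5 2.3 0.7
  endloop
 endfacet
 facet normal -0.355 -0.694 0.626
  outer loop
   vertex 2.7 3.7 3.5
   vertex 0.5 2.3 0.7
   vertex 3.7 4.0 4.4
  endloop
 endfacet
 facet normal -0.564 -0.355 0.745
  outer loop
   vertex 2.7 3.7 3.5
   vertex 3.7 4.0 4.4
   vertex 3.6 5.0 4.8
  endloop
 endfacet
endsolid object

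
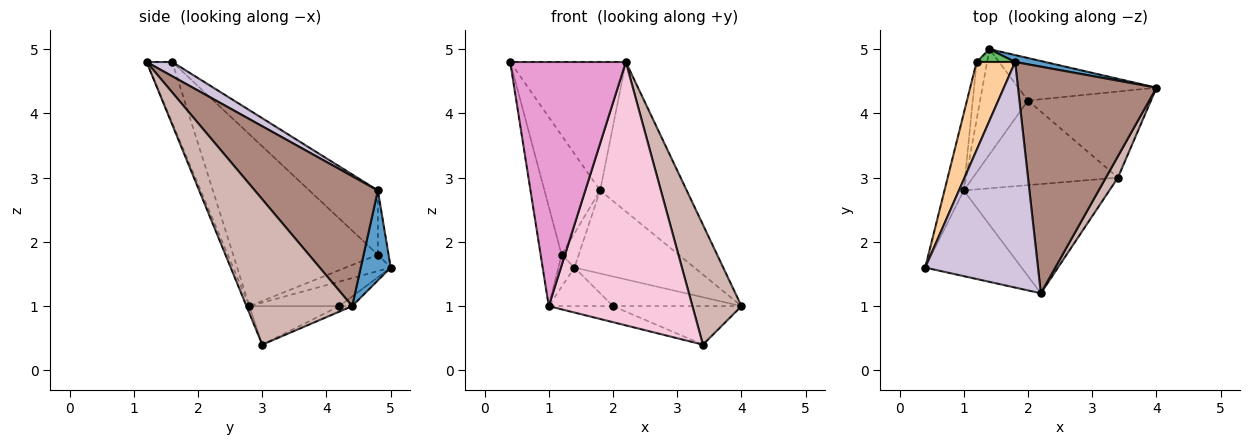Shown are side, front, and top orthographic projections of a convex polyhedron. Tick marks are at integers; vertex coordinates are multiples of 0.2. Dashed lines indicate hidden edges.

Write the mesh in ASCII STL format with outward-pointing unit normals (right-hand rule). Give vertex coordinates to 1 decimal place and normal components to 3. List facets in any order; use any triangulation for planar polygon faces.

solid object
 facet normal 0.242 0.967 0.081
  outer loop
   vertex 1.8 4.8 2.8
   vertex 4.0 4.4 1.0
   vertex 1.4 5.0 1.6
  endloop
 endfacet
 facet normal -0.984 0.142 -0.110
  outer loop
   vertex 1.2 4.8 1.8
   vertex 1.0 2.8 1.0
   vertex 0.4 1.6 4.8
  endloop
 endfacet
 facet normal -0.806 0.288 -0.518
  outer loop
   vertex 1.2 4.8 1.8
   vertex 1.4 5.0 1.6
   vertex 1.0 2.8 1.0
  endloop
 endfacet
 facet normal -0.704 0.572 0.422
  outer loop
   vertex 1.2 4.8 1.8
   vertex 0.4 1.6 4.8
   vertex 1.8 4.8 2.8
  endloop
 endfacet
 facet normal -0.505 0.808 0.303
  outer loop
   vertex 1.2 4.8 1.8
   vertex 1.8 4.8 2.8
   vertex 1.4 5.0 1.6
  endloop
 endfacet
 facet normal -0.433 0.310 -0.846
  outer loop
   vertex 2.0 4.2 1.0
   vertex 1.0 2.8 1.0
   vertex 1.4 5.0 1.6
  endloop
 endfacet
 facet normal -0.253 0.180 -0.951
  outer loop
   vertex 2.0 4.2 1.0
   vertex 3.4 3.0 0.4
   vertex 1.0 2.8 1.0
  endloop
 endfacet
 facet normal -0.057 0.571 -0.819
  outer loop
   vertex 2.0 4.2 1.0
   vertex 1.4 5.0 1.6
   vertex 4.0 4.4 1.0
  endloop
 endfacet
 facet normal -0.041 0.408 -0.912
  outer loop
   vertex 2.0 4.2 1.0
   vertex 4.0 4.4 1.0
   vertex 3.4 3.0 0.4
  endloop
 endfacet
 facet normal 0.109 0.492 0.864
  outer loop
   vertex 2.2 1.2 4.8
   vertex 1.8 4.8 2.8
   vertex 0.4 1.6 4.8
  endloop
 endfacet
 facet normal 0.617 0.434 0.657
  outer loop
   vertex 2.2 1.2 4.8
   vertex 4.0 4.4 1.0
   vertex 1.8 4.8 2.8
  endloop
 endfacet
 facet normal 0.905 -0.420 0.075
  outer loop
   vertex 2.2 1.2 4.8
   vertex 3.4 3.0 0.4
   vertex 4.0 4.4 1.0
  endloop
 endfacet
 facet normal -0.205 -0.924 -0.324
  outer loop
   vertex 2.2 1.2 4.8
   vertex 0.4 1.6 4.8
   vertex 1.0 2.8 1.0
  endloop
 endfacet
 facet normal -0.019 -0.924 -0.383
  outer loop
   vertex 2.2 1.2 4.8
   vertex 1.0 2.8 1.0
   vertex 3.4 3.0 0.4
  endloop
 endfacet
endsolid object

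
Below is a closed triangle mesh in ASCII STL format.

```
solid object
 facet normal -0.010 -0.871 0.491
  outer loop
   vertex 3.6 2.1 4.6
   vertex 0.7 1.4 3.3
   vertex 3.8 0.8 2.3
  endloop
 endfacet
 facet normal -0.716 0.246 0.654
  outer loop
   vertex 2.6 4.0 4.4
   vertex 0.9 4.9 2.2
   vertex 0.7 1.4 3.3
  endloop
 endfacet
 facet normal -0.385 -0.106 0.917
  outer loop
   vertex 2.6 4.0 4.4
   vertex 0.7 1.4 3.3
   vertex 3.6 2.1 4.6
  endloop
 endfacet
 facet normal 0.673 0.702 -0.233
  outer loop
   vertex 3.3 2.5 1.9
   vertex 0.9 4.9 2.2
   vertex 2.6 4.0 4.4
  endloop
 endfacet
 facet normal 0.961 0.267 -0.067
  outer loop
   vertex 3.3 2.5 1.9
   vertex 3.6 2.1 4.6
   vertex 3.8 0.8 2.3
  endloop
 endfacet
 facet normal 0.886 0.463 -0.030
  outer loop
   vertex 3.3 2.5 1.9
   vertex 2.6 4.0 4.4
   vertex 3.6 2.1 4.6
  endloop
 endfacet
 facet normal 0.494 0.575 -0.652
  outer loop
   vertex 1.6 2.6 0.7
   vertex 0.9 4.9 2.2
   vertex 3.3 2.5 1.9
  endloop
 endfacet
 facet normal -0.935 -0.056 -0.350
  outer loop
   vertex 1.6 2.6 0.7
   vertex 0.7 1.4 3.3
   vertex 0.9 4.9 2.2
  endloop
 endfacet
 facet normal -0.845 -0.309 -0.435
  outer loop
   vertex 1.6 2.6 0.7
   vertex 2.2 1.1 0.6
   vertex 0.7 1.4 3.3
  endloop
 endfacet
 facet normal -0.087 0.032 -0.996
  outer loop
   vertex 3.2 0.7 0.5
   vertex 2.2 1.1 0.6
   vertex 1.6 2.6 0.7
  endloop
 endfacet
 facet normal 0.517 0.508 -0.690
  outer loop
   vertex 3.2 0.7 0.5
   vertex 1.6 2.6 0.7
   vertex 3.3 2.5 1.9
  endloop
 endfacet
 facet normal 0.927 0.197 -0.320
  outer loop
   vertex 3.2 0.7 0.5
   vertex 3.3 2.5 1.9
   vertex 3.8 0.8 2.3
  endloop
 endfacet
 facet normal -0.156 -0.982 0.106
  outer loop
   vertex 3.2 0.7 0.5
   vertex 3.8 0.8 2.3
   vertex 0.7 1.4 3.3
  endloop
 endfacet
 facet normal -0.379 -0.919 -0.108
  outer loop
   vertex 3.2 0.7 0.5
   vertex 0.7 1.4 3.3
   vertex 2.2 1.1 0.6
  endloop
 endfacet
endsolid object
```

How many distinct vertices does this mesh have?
9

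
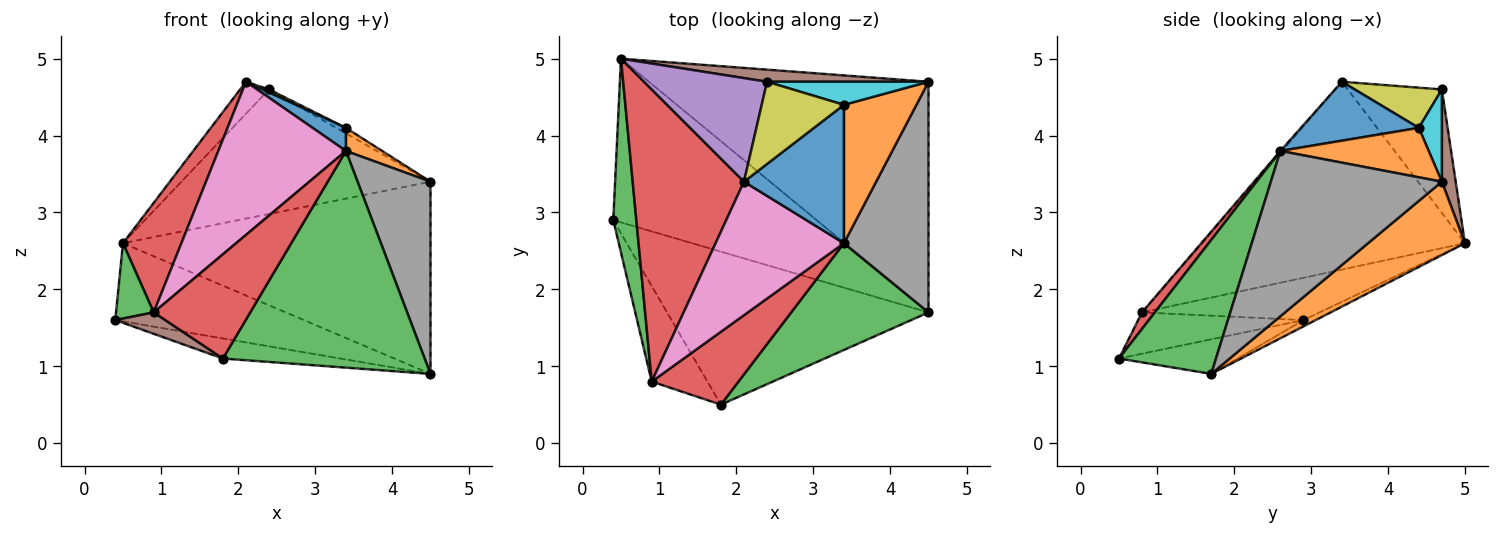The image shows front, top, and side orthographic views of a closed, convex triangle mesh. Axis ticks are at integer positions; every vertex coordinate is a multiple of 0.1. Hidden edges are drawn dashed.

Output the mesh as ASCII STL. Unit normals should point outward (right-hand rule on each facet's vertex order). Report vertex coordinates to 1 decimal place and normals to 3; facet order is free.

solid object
 facet normal -0.028 0.431 -0.902
  outer loop
   vertex 0.5 5.0 2.6
   vertex 4.5 1.7 0.9
   vertex 0.4 2.9 1.6
  endloop
 endfacet
 facet normal 0.198 0.628 -0.753
  outer loop
   vertex 4.5 4.7 3.4
   vertex 4.5 1.7 0.9
   vertex 0.5 5.0 2.6
  endloop
 endfacet
 facet normal -0.863 -0.183 0.471
  outer loop
   vertex 0.9 0.8 1.7
   vertex 0.5 5.0 2.6
   vertex 0.4 2.9 1.6
  endloop
 endfacet
 facet normal -0.845 -0.188 0.501
  outer loop
   vertex 0.9 0.8 1.7
   vertex 2.1 3.4 4.7
   vertex 0.5 5.0 2.6
  endloop
 endfacet
 facet normal -0.692 0.213 0.690
  outer loop
   vertex 2.4 4.7 4.6
   vertex 0.5 5.0 2.6
   vertex 2.1 3.4 4.7
  endloop
 endfacet
 facet normal 0.055 0.994 0.097
  outer loop
   vertex 2.4 4.7 4.6
   vertex 4.5 4.7 3.4
   vertex 0.5 5.0 2.6
  endloop
 endfacet
 facet normal -0.009 -0.754 0.657
  outer loop
   vertex 3.4 2.6 3.8
   vertex 2.1 3.4 4.7
   vertex 0.9 0.8 1.7
  endloop
 endfacet
 facet normal 0.832 -0.355 0.426
  outer loop
   vertex 3.4 2.6 3.8
   vertex 4.5 1.7 0.9
   vertex 4.5 4.7 3.4
  endloop
 endfacet
 facet normal 0.439 -0.032 0.898
  outer loop
   vertex 3.4 4.4 4.1
   vertex 2.4 4.7 4.6
   vertex 2.1 3.4 4.7
  endloop
 endfacet
 facet normal 0.486 0.202 0.850
  outer loop
   vertex 3.4 4.4 4.1
   vertex 4.5 4.7 3.4
   vertex 2.4 4.7 4.6
  endloop
 endfacet
 facet normal 0.503 -0.142 0.853
  outer loop
   vertex 3.4 4.4 4.1
   vertex 2.1 3.4 4.7
   vertex 3.4 2.6 3.8
  endloop
 endfacet
 facet normal 0.558 -0.136 0.819
  outer loop
   vertex 3.4 4.4 4.1
   vertex 3.4 2.6 3.8
   vertex 4.5 4.7 3.4
  endloop
 endfacet
 facet normal 0.396 -0.824 0.406
  outer loop
   vertex 1.8 0.5 1.1
   vertex 4.5 1.7 0.9
   vertex 3.4 2.6 3.8
  endloop
 endfacet
 facet normal 0.108 -0.815 0.570
  outer loop
   vertex 1.8 0.5 1.1
   vertex 3.4 2.6 3.8
   vertex 0.9 0.8 1.7
  endloop
 endfacet
 facet normal -0.130 0.129 -0.983
  outer loop
   vertex 1.8 0.5 1.1
   vertex 0.4 2.9 1.6
   vertex 4.5 1.7 0.9
  endloop
 endfacet
 facet normal -0.586 -0.177 -0.791
  outer loop
   vertex 1.8 0.5 1.1
   vertex 0.9 0.8 1.7
   vertex 0.4 2.9 1.6
  endloop
 endfacet
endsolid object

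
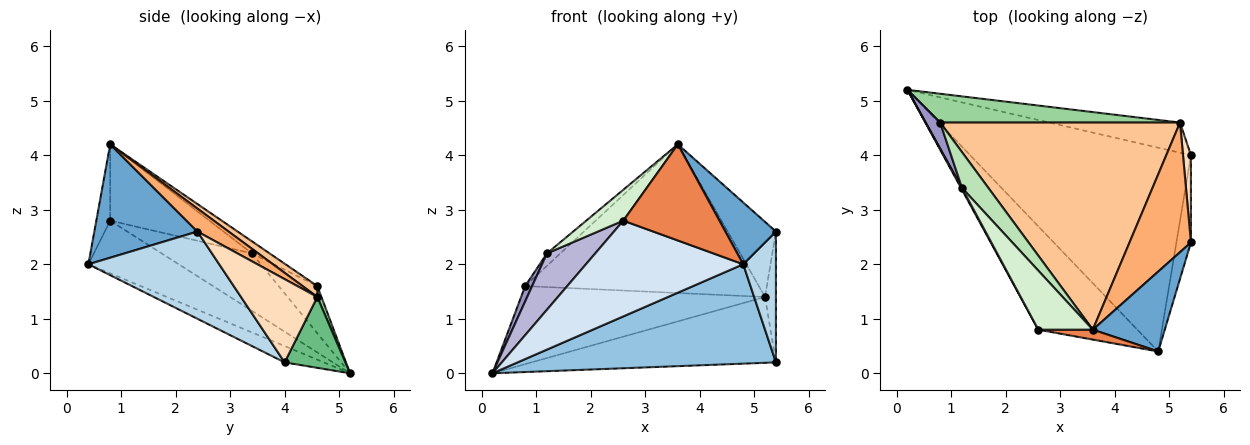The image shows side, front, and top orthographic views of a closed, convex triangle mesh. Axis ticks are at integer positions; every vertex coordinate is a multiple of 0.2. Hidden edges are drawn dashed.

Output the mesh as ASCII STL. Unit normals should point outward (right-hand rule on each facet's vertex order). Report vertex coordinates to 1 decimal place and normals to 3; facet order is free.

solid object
 facet normal 0.780 -0.383 0.495
  outer loop
   vertex 4.8 0.4 2.0
   vertex 5.4 2.4 2.6
   vertex 3.6 0.8 4.2
  endloop
 endfacet
 facet normal -0.066 -0.437 -0.897
  outer loop
   vertex 5.4 4.0 0.2
   vertex 4.8 0.4 2.0
   vertex 0.2 5.2 0.0
  endloop
 endfacet
 facet normal 0.958 -0.239 -0.160
  outer loop
   vertex 5.4 4.0 0.2
   vertex 5.4 2.4 2.6
   vertex 4.8 0.4 2.0
  endloop
 endfacet
 facet normal -0.364 -0.633 -0.683
  outer loop
   vertex 2.6 0.8 2.8
   vertex 0.2 5.2 0.0
   vertex 4.8 0.4 2.0
  endloop
 endfacet
 facet normal -0.142 -0.985 0.102
  outer loop
   vertex 2.6 0.8 2.8
   vertex 4.8 0.4 2.0
   vertex 3.6 0.8 4.2
  endloop
 endfacet
 facet normal 0.308 0.477 0.823
  outer loop
   vertex 5.2 4.6 1.4
   vertex 3.6 0.8 4.2
   vertex 5.4 2.4 2.6
  endloop
 endfacet
 facet normal 0.037 0.583 0.812
  outer loop
   vertex 5.2 4.6 1.4
   vertex 0.8 4.6 1.6
   vertex 3.6 0.8 4.2
  endloop
 endfacet
 facet normal 0.986 0.141 0.094
  outer loop
   vertex 5.2 4.6 1.4
   vertex 5.4 2.4 2.6
   vertex 5.4 4.0 0.2
  endloop
 endfacet
 facet normal 0.220 0.887 -0.407
  outer loop
   vertex 5.2 4.6 1.4
   vertex 5.4 4.0 0.2
   vertex 0.2 5.2 0.0
  endloop
 endfacet
 facet normal 0.016 0.938 0.346
  outer loop
   vertex 5.2 4.6 1.4
   vertex 0.2 5.2 0.0
   vertex 0.8 4.6 1.6
  endloop
 endfacet
 facet normal -0.396 0.302 0.867
  outer loop
   vertex 1.2 3.4 2.2
   vertex 3.6 0.8 4.2
   vertex 0.8 4.6 1.6
  endloop
 endfacet
 facet normal -0.779 -0.291 0.556
  outer loop
   vertex 1.2 3.4 2.2
   vertex 2.6 0.8 2.8
   vertex 3.6 0.8 4.2
  endloop
 endfacet
 facet normal -0.942 -0.169 0.290
  outer loop
   vertex 1.2 3.4 2.2
   vertex 0.8 4.6 1.6
   vertex 0.2 5.2 0.0
  endloop
 endfacet
 facet normal -0.882 -0.471 0.015
  outer loop
   vertex 1.2 3.4 2.2
   vertex 0.2 5.2 0.0
   vertex 2.6 0.8 2.8
  endloop
 endfacet
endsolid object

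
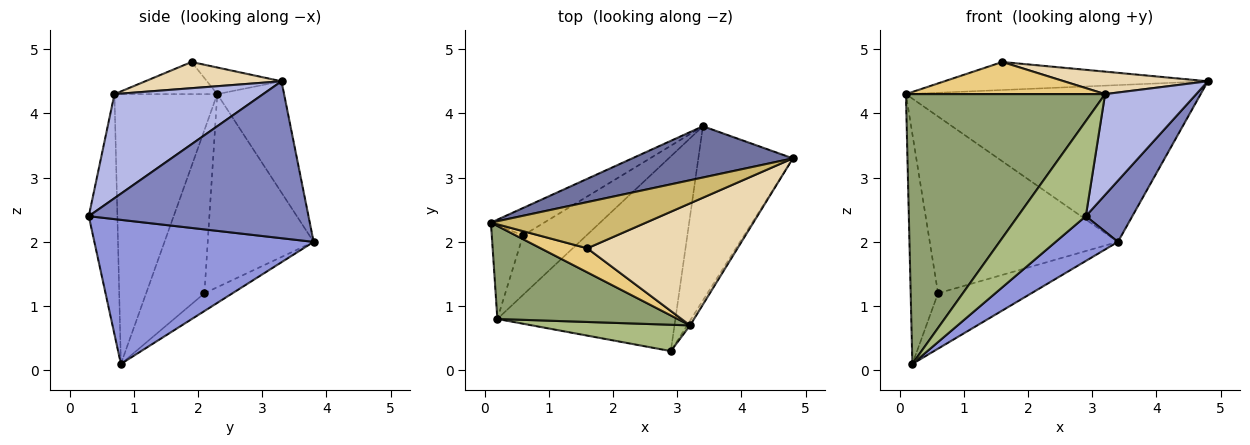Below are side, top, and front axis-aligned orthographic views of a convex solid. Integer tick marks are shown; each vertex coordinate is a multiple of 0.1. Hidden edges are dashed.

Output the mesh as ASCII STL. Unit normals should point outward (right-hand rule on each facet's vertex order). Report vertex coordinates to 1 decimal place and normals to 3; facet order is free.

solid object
 facet normal -0.211 0.929 0.304
  outer loop
   vertex 3.4 3.8 2.0
   vertex 0.1 2.3 4.3
   vertex 4.8 3.3 4.5
  endloop
 endfacet
 facet normal 0.843 -0.178 -0.508
  outer loop
   vertex 3.4 3.8 2.0
   vertex 4.8 3.3 4.5
   vertex 2.9 0.3 2.4
  endloop
 endfacet
 facet normal 0.619 -0.176 -0.765
  outer loop
   vertex 0.2 0.8 0.1
   vertex 3.4 3.8 2.0
   vertex 2.9 0.3 2.4
  endloop
 endfacet
 facet normal 0.852 -0.523 -0.025
  outer loop
   vertex 3.2 0.7 4.3
   vertex 2.9 0.3 2.4
   vertex 4.8 3.3 4.5
  endloop
 endfacet
 facet normal -0.439 -0.850 0.293
  outer loop
   vertex 3.2 0.7 4.3
   vertex 0.1 2.3 4.3
   vertex 0.2 0.8 0.1
  endloop
 endfacet
 facet normal -0.376 -0.893 0.247
  outer loop
   vertex 3.2 0.7 4.3
   vertex 0.2 0.8 0.1
   vertex 2.9 0.3 2.4
  endloop
 endfacet
 facet normal -0.486 0.864 -0.134
  outer loop
   vertex 0.6 2.1 1.2
   vertex 0.1 2.3 4.3
   vertex 3.4 3.8 2.0
  endloop
 endfacet
 facet normal -0.892 0.419 -0.171
  outer loop
   vertex 0.6 2.1 1.2
   vertex 0.2 0.8 0.1
   vertex 0.1 2.3 4.3
  endloop
 endfacet
 facet normal -0.201 0.668 -0.716
  outer loop
   vertex 0.6 2.1 1.2
   vertex 3.4 3.8 2.0
   vertex 0.2 0.8 0.1
  endloop
 endfacet
 facet normal -0.145 0.513 0.846
  outer loop
   vertex 1.6 1.9 4.8
   vertex 4.8 3.3 4.5
   vertex 0.1 2.3 4.3
  endloop
 endfacet
 facet normal -0.382 -0.740 0.554
  outer loop
   vertex 1.6 1.9 4.8
   vertex 0.1 2.3 4.3
   vertex 3.2 0.7 4.3
  endloop
 endfacet
 facet normal 0.169 -0.179 0.969
  outer loop
   vertex 1.6 1.9 4.8
   vertex 3.2 0.7 4.3
   vertex 4.8 3.3 4.5
  endloop
 endfacet
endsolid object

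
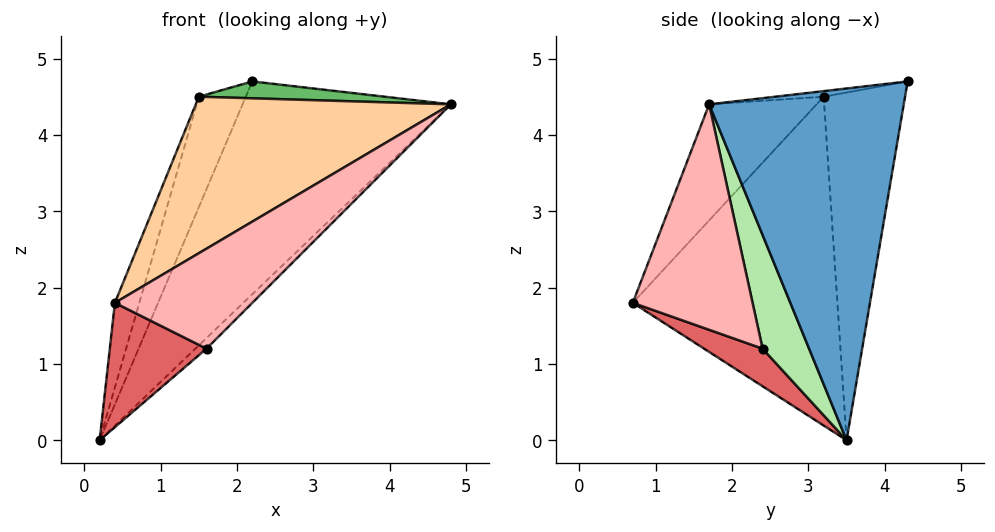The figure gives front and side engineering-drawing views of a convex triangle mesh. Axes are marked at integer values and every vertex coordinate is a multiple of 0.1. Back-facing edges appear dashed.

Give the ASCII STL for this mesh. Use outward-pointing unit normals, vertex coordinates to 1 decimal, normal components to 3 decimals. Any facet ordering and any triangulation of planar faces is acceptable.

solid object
 facet normal 0.631 0.675 -0.383
  outer loop
   vertex 2.2 4.3 4.7
   vertex 4.8 1.7 4.4
   vertex 0.2 3.5 0.0
  endloop
 endfacet
 facet normal -0.952 0.114 0.283
  outer loop
   vertex 1.5 3.2 4.5
   vertex 0.2 3.5 0.0
   vertex 0.4 0.7 1.8
  endloop
 endfacet
 facet normal -0.833 0.481 0.273
  outer loop
   vertex 1.5 3.2 4.5
   vertex 2.2 4.3 4.7
   vertex 0.2 3.5 0.0
  endloop
 endfacet
 facet normal -0.273 -0.648 0.711
  outer loop
   vertex 1.5 3.2 4.5
   vertex 0.4 0.7 1.8
   vertex 4.8 1.7 4.4
  endloop
 endfacet
 facet normal -0.040 -0.154 0.987
  outer loop
   vertex 1.5 3.2 4.5
   vertex 4.8 1.7 4.4
   vertex 2.2 4.3 4.7
  endloop
 endfacet
 facet normal 0.715 0.171 -0.678
  outer loop
   vertex 1.6 2.4 1.2
   vertex 0.2 3.5 0.0
   vertex 4.8 1.7 4.4
  endloop
 endfacet
 facet normal 0.303 -0.500 -0.811
  outer loop
   vertex 1.6 2.4 1.2
   vertex 0.4 0.7 1.8
   vertex 0.2 3.5 0.0
  endloop
 endfacet
 facet normal 0.508 -0.582 -0.635
  outer loop
   vertex 1.6 2.4 1.2
   vertex 4.8 1.7 4.4
   vertex 0.4 0.7 1.8
  endloop
 endfacet
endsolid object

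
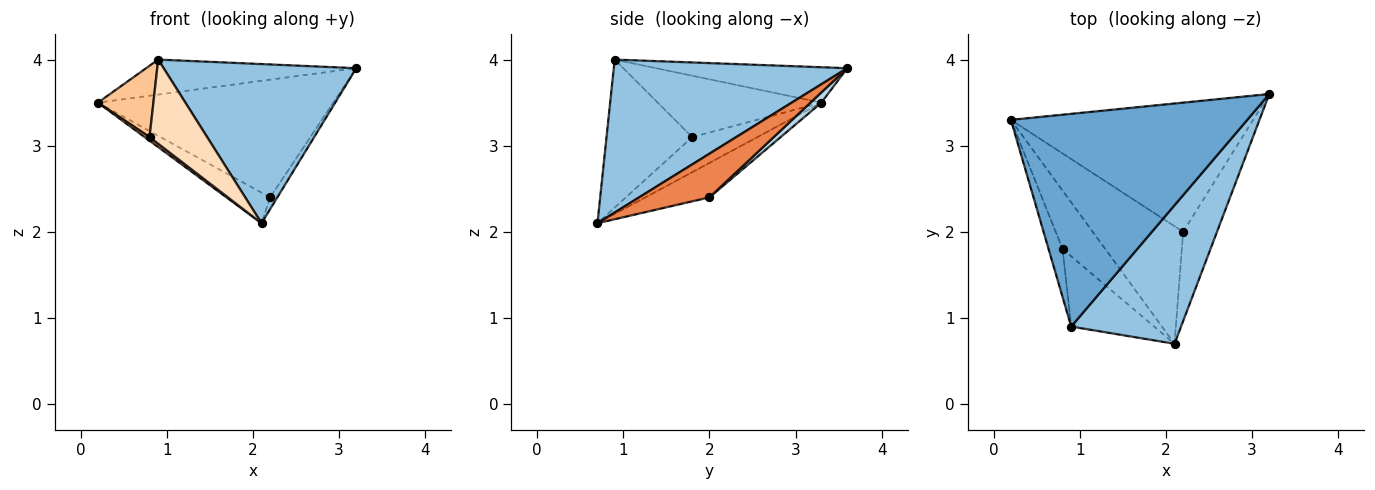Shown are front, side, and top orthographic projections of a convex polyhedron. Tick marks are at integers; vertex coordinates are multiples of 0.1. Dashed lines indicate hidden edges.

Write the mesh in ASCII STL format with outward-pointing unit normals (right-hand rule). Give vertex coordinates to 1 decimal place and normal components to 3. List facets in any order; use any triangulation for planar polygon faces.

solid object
 facet normal -0.146 0.161 0.976
  outer loop
   vertex 0.9 0.9 4.0
   vertex 3.2 3.6 3.9
   vertex 0.2 3.3 3.5
  endloop
 endfacet
 facet normal 0.675 -0.557 0.485
  outer loop
   vertex 0.9 0.9 4.0
   vertex 2.1 0.7 2.1
   vertex 3.2 3.6 3.9
  endloop
 endfacet
 facet normal 0.031 0.673 -0.739
  outer loop
   vertex 2.2 2.0 2.4
   vertex 0.2 3.3 3.5
   vertex 3.2 3.6 3.9
  endloop
 endfacet
 facet normal -0.346 0.236 -0.908
  outer loop
   vertex 2.2 2.0 2.4
   vertex 2.1 0.7 2.1
   vertex 0.2 3.3 3.5
  endloop
 endfacet
 facet normal 0.788 0.080 -0.611
  outer loop
   vertex 2.2 2.0 2.4
   vertex 3.2 3.6 3.9
   vertex 2.1 0.7 2.1
  endloop
 endfacet
 facet normal -0.634 -0.048 -0.772
  outer loop
   vertex 0.8 1.8 3.1
   vertex 0.2 3.3 3.5
   vertex 2.1 0.7 2.1
  endloop
 endfacet
 facet normal -0.926 -0.314 -0.211
  outer loop
   vertex 0.8 1.8 3.1
   vertex 0.9 0.9 4.0
   vertex 0.2 3.3 3.5
  endloop
 endfacet
 facet normal -0.752 -0.506 -0.422
  outer loop
   vertex 0.8 1.8 3.1
   vertex 2.1 0.7 2.1
   vertex 0.9 0.9 4.0
  endloop
 endfacet
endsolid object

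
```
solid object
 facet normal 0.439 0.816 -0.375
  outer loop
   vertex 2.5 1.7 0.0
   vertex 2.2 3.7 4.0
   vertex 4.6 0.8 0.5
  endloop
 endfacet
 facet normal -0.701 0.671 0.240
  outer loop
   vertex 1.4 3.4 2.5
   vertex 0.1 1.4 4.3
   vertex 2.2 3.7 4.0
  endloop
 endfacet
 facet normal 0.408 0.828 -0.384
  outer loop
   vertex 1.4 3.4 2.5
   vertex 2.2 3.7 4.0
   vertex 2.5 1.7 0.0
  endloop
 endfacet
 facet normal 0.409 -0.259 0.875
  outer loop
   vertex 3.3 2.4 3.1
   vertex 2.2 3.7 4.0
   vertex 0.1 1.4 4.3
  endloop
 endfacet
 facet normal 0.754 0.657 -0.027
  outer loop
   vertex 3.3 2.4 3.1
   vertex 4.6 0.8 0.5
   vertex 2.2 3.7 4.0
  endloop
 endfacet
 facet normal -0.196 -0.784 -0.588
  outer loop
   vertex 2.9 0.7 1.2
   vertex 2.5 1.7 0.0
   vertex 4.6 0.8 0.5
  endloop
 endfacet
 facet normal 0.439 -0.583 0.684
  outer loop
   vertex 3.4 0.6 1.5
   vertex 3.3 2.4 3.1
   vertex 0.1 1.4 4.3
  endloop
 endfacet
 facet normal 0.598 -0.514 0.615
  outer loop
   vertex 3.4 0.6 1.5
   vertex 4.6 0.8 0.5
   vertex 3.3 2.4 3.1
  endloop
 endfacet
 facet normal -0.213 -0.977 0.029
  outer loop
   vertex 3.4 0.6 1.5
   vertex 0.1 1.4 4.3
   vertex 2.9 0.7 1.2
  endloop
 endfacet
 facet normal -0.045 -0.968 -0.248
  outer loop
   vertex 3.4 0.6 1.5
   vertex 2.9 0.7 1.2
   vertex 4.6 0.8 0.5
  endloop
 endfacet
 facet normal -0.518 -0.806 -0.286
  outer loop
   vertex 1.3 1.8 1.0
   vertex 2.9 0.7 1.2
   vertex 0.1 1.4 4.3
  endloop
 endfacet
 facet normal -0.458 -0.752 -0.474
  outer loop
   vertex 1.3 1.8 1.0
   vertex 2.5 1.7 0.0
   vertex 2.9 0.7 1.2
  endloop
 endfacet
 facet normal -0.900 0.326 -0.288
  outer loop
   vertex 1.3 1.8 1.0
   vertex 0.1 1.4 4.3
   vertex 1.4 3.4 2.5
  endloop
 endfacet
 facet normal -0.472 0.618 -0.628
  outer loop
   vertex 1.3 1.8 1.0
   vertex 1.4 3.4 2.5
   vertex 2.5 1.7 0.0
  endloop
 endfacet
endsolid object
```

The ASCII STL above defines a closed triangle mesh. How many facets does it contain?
14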